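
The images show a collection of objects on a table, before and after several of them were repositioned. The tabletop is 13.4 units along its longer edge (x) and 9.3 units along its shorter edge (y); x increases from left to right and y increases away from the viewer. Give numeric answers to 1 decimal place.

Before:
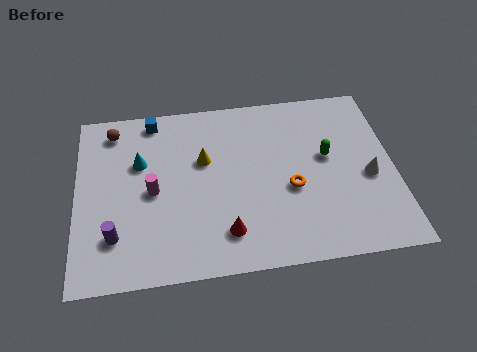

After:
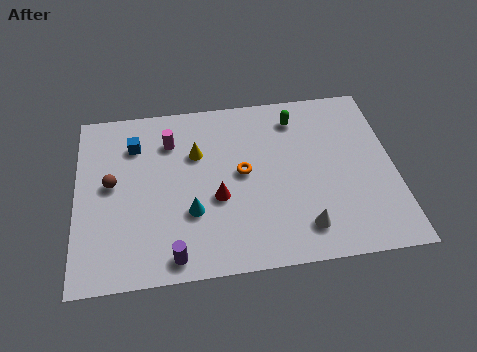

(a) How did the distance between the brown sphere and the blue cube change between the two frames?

+0.5

Before: roughly 1.7 units apart; after: 2.2. That's 0.5 units further apart.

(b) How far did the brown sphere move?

2.9

From (1.6, 7.9) to (1.5, 5.0), the brown sphere covered √(0.1² + 2.9²) ≈ 2.9 units.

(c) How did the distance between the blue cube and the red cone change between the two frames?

-2.3

The distance was about 7.0 in the first image and 4.7 in the second, so they moved 2.3 units closer together.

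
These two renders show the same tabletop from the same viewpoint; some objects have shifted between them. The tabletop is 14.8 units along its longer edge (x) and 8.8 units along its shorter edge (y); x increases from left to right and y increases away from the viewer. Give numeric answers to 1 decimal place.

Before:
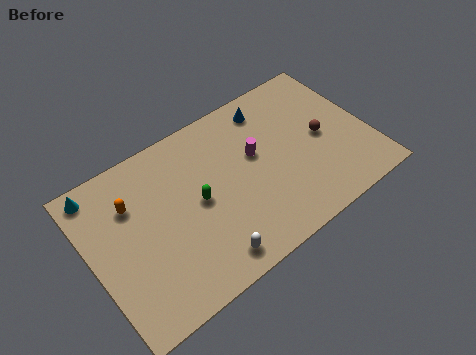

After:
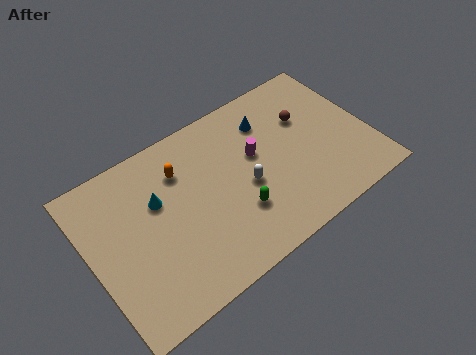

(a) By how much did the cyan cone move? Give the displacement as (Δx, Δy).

(2.8, -2.2)

The cyan cone was at about (0.9, 7.8) and moved to about (3.7, 5.6).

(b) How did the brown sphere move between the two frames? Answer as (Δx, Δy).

(-0.6, 1.5)

From the two frames, the brown sphere sits at roughly (12.4, 4.3) before and (11.8, 5.8) after.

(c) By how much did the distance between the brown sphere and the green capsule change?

-1.4

The distance was about 6.8 in the first image and 5.4 in the second, so they moved 1.4 units closer together.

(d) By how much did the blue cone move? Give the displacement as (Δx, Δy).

(-0.2, -0.7)

From the two frames, the blue cone sits at roughly (10.1, 7.4) before and (9.9, 6.7) after.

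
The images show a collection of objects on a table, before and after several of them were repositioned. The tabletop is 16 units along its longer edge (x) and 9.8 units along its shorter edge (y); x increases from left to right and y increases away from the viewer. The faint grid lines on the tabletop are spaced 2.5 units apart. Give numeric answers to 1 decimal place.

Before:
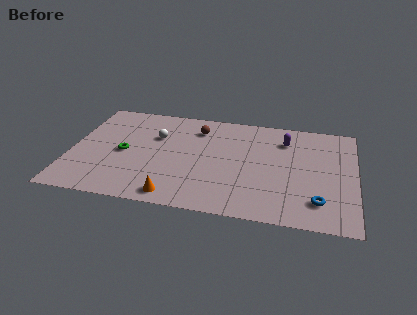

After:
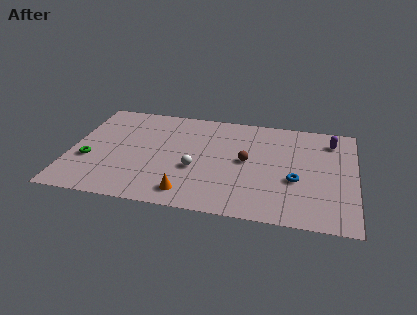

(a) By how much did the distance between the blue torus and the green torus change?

+0.3

The distance was about 11.3 in the first image and 11.6 in the second, so they moved 0.3 units further apart.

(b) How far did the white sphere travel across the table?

3.6

The white sphere moved from about (4.7, 6.5) to (7.1, 3.8), a distance of √(2.4² + 2.7²) ≈ 3.6.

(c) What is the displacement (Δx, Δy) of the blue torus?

(-1.3, 1.7)

The blue torus started near (14.0, 2.1) and ended near (12.7, 3.8).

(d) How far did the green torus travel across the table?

2.1

The green torus was near (3.0, 4.6) before and (1.1, 3.6) after, so it travelled √(1.9² + 1.0²) ≈ 2.1 units.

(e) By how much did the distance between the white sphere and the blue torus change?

-4.7

Before: roughly 10.3 units apart; after: 5.6. That's 4.7 units closer together.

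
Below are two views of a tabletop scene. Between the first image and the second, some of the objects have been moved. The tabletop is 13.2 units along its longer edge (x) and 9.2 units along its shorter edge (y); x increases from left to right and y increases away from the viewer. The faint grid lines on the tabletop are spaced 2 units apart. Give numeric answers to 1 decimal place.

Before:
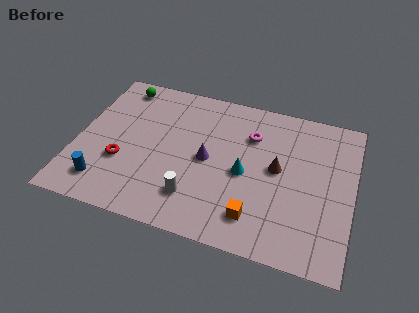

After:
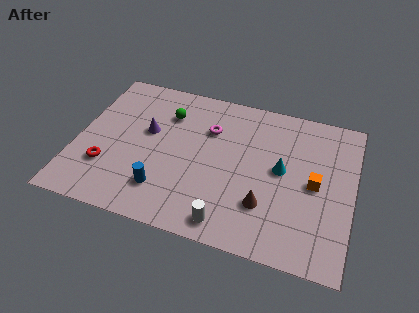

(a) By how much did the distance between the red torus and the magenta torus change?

-0.9

Before: roughly 6.8 units apart; after: 5.9. That's 0.9 units closer together.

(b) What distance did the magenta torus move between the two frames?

2.0

The magenta torus moved from about (8.2, 6.6) to (6.2, 6.4), a distance of √(2.0² + 0.2²) ≈ 2.0.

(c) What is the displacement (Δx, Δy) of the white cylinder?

(1.7, -1.0)

The white cylinder was at about (5.9, 2.1) and moved to about (7.6, 1.1).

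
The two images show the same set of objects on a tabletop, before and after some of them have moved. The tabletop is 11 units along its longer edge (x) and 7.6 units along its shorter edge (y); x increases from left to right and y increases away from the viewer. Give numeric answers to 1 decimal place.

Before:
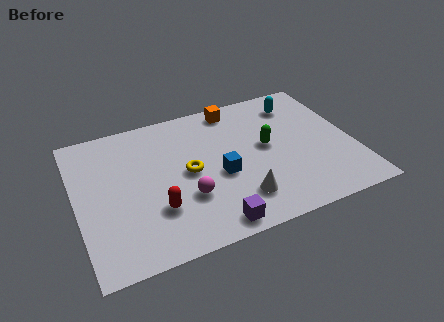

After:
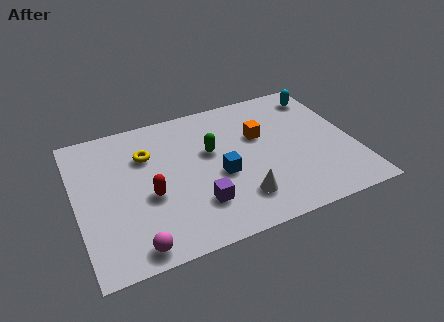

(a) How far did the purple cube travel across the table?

1.3

The purple cube moved from about (5.0, 0.8) to (4.6, 2.0), a distance of √(0.4² + 1.2²) ≈ 1.3.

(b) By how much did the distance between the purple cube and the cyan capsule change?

+0.3

They were about 6.7 units apart before and 7.0 after — 0.3 units further apart.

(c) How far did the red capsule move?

0.8

The red capsule was near (3.0, 2.3) before and (2.8, 3.1) after, so it travelled √(0.2² + 0.8²) ≈ 0.8 units.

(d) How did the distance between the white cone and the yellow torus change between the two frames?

+2.1

Before: roughly 2.8 units apart; after: 4.9. That's 2.1 units further apart.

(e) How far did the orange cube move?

2.1

From (6.6, 6.7) to (7.4, 4.8), the orange cube covered √(0.8² + 1.9²) ≈ 2.1 units.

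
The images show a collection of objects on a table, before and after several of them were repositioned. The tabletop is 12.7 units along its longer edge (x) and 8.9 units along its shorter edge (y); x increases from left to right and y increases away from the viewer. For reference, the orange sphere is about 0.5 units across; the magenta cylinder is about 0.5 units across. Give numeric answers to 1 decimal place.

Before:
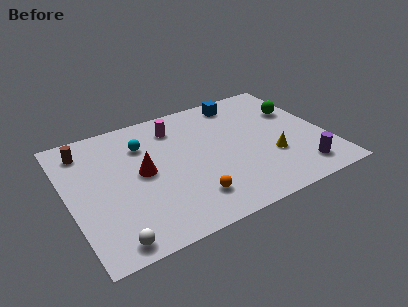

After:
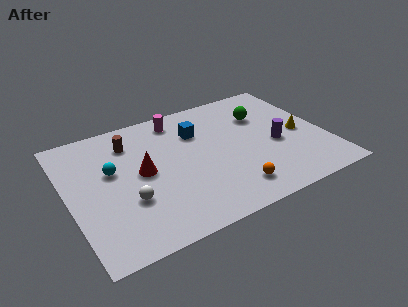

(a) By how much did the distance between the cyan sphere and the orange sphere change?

+1.6

Before: roughly 4.9 units apart; after: 6.5. That's 1.6 units further apart.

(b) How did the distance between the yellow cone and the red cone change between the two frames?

+1.5

The distance was about 6.4 in the first image and 7.9 in the second, so they moved 1.5 units further apart.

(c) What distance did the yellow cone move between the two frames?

2.0

The yellow cone moved from about (9.8, 3.0) to (11.5, 4.1), a distance of √(1.7² + 1.1²) ≈ 2.0.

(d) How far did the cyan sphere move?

2.1

The cyan sphere moved from about (3.9, 6.5) to (2.2, 5.3), a distance of √(1.7² + 1.2²) ≈ 2.1.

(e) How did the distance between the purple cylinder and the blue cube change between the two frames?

-2.1

The distance was about 6.5 in the first image and 4.4 in the second, so they moved 2.1 units closer together.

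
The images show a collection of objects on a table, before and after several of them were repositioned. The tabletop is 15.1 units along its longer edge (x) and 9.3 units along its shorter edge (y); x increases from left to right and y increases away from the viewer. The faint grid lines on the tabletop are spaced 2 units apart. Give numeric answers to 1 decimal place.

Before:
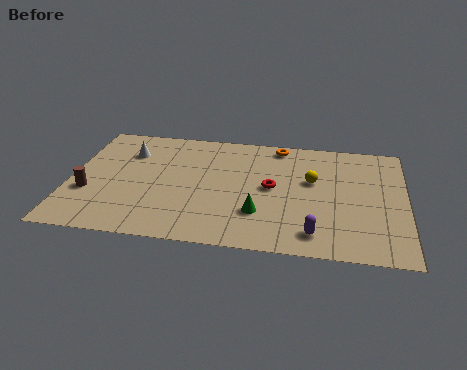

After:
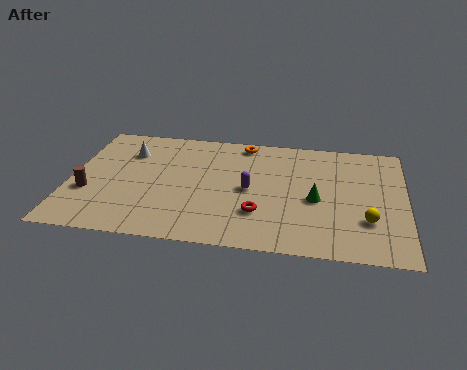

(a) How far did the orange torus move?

1.6

The orange torus was near (9.3, 8.3) before and (7.7, 8.3) after, so it travelled √(1.6² + 0.0²) ≈ 1.6 units.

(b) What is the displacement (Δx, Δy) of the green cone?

(2.5, 1.4)

From the two frames, the green cone sits at roughly (8.6, 2.7) before and (11.1, 4.1) after.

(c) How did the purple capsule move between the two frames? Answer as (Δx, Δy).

(-3.0, 3.0)

The purple capsule started near (11.1, 1.5) and ended near (8.1, 4.5).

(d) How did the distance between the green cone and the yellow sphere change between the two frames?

-1.1

The distance was about 3.7 in the first image and 2.6 in the second, so they moved 1.1 units closer together.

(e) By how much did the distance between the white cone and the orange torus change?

-1.6

Before: roughly 7.0 units apart; after: 5.4. That's 1.6 units closer together.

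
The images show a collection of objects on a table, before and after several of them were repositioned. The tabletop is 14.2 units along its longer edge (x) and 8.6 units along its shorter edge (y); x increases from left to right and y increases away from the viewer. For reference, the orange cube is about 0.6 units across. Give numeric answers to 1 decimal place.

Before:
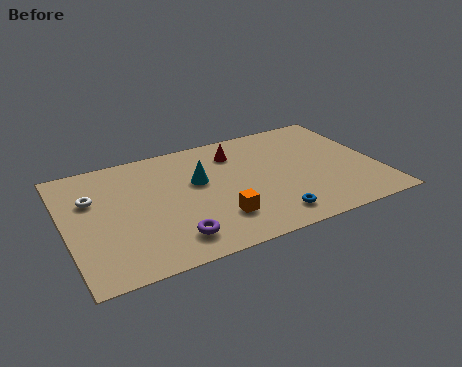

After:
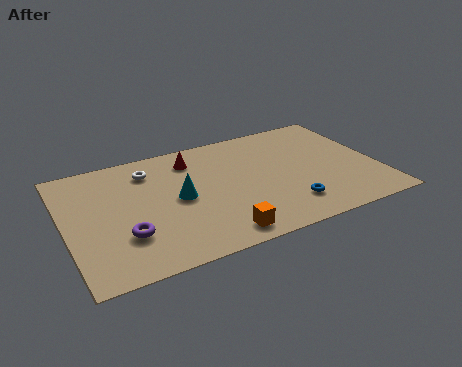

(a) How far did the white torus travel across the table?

2.9

From (1.3, 5.7) to (4.0, 6.8), the white torus covered √(2.7² + 1.1²) ≈ 2.9 units.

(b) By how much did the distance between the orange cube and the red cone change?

+1.1

The distance was about 4.7 in the first image and 5.8 in the second, so they moved 1.1 units further apart.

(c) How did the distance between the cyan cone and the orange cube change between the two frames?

+0.5

They were about 3.0 units apart before and 3.5 after — 0.5 units further apart.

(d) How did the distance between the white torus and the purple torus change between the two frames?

-0.7

Before: roughly 5.2 units apart; after: 4.5. That's 0.7 units closer together.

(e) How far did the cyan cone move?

1.3

From (6.1, 5.2) to (5.1, 4.3), the cyan cone covered √(1.0² + 0.9²) ≈ 1.3 units.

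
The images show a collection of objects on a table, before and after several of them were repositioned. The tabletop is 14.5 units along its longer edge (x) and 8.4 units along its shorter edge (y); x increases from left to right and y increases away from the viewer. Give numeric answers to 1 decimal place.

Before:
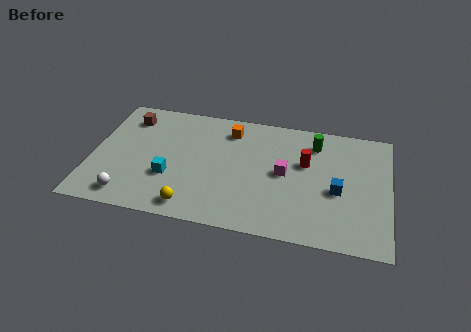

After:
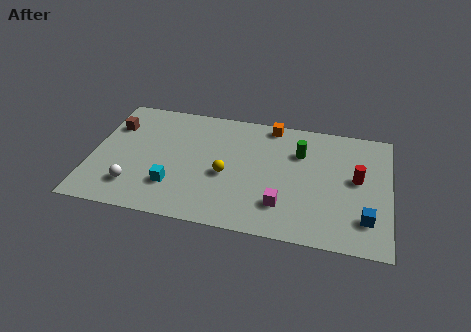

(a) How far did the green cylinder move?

1.1

From (10.8, 6.7) to (10.1, 5.9), the green cylinder covered √(0.7² + 0.8²) ≈ 1.1 units.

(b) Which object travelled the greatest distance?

the yellow sphere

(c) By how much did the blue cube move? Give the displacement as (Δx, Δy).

(1.4, -1.6)

The blue cube started near (12.0, 3.6) and ended near (13.4, 2.0).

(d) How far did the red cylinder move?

2.6

From (10.4, 5.2) to (12.9, 4.6), the red cylinder covered √(2.5² + 0.6²) ≈ 2.6 units.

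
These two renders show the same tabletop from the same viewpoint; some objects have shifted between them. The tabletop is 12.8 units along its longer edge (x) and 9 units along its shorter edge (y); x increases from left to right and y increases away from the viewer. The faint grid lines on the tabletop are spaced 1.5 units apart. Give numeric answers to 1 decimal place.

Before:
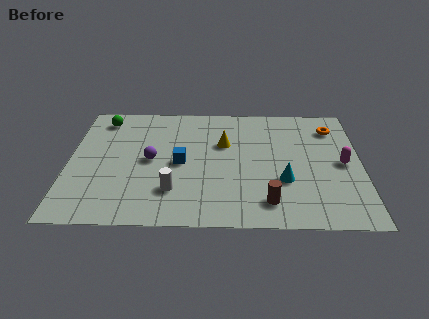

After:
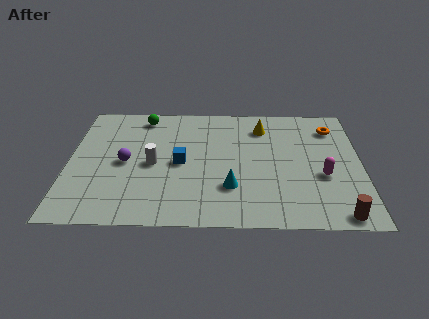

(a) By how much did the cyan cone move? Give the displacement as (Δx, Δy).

(-2.3, -0.5)

From the two frames, the cyan cone sits at roughly (9.4, 3.1) before and (7.1, 2.6) after.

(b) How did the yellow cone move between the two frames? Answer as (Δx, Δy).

(1.7, 1.3)

From the two frames, the yellow cone sits at roughly (6.8, 5.8) before and (8.5, 7.1) after.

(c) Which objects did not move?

the orange torus and the blue cube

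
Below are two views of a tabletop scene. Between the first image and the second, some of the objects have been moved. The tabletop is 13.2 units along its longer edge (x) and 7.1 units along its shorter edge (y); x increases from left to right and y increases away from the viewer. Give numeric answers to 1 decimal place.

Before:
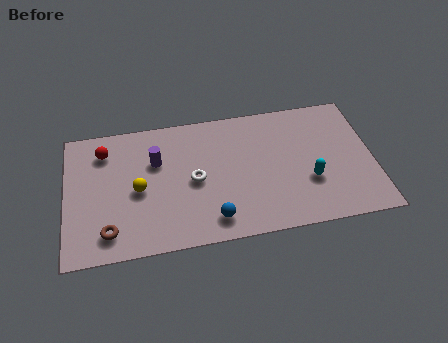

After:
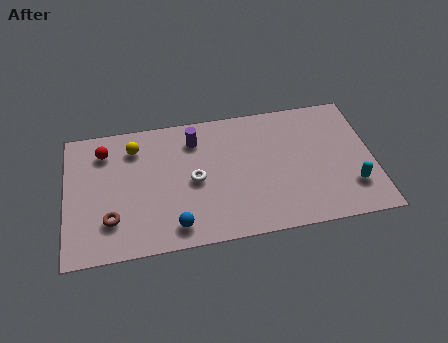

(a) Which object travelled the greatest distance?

the yellow sphere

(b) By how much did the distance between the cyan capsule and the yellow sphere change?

+2.6

They were about 7.3 units apart before and 9.9 after — 2.6 units further apart.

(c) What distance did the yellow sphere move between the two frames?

2.3

From (3.1, 3.3) to (3.0, 5.6), the yellow sphere covered √(0.1² + 2.3²) ≈ 2.3 units.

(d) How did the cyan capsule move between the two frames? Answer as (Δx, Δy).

(1.8, -0.6)

The cyan capsule started near (10.4, 2.5) and ended near (12.2, 1.9).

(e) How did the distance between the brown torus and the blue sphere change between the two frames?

-1.6

The distance was about 4.4 in the first image and 2.8 in the second, so they moved 1.6 units closer together.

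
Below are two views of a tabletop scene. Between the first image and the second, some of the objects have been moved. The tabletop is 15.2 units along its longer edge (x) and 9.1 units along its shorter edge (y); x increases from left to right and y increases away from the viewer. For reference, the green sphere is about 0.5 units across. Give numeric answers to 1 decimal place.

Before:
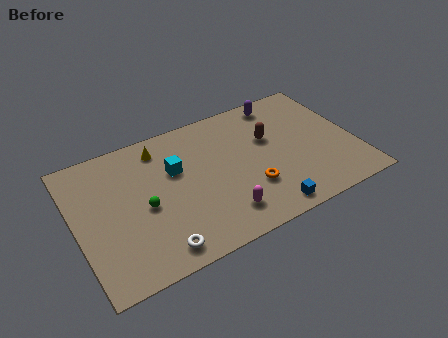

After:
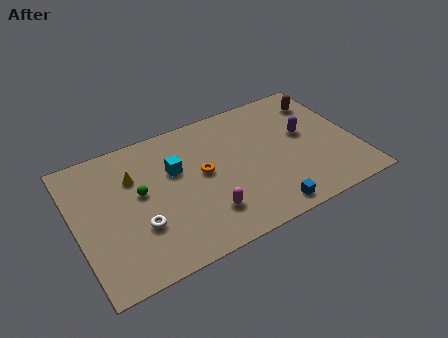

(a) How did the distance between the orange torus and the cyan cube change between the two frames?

-3.1

They were about 4.8 units apart before and 1.7 after — 3.1 units closer together.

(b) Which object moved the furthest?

the brown capsule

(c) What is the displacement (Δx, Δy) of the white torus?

(-0.7, 1.8)

From the two frames, the white torus sits at roughly (3.9, 1.2) before and (3.2, 3.0) after.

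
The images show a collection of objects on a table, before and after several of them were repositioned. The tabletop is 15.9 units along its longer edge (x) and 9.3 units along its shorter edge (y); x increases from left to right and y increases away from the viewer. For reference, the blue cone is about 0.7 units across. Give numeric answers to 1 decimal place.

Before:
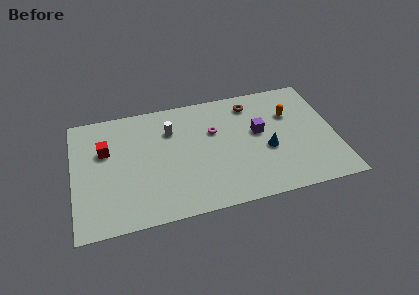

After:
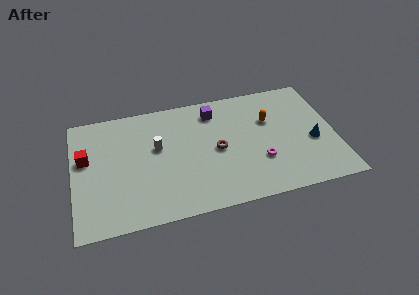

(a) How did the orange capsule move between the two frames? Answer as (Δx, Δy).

(-1.3, -0.2)

The orange capsule started near (13.3, 6.3) and ended near (12.0, 6.1).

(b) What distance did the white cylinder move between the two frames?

1.5

The white cylinder moved from about (6.0, 6.7) to (5.1, 5.5), a distance of √(0.9² + 1.2²) ≈ 1.5.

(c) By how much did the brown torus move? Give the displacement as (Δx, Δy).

(-2.3, -3.2)

The brown torus was at about (11.0, 7.7) and moved to about (8.7, 4.5).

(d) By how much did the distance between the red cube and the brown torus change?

-1.2

Before: roughly 9.2 units apart; after: 8.0. That's 1.2 units closer together.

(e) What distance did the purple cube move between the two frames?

3.5

The purple cube moved from about (11.3, 5.3) to (8.7, 7.6), a distance of √(2.6² + 2.3²) ≈ 3.5.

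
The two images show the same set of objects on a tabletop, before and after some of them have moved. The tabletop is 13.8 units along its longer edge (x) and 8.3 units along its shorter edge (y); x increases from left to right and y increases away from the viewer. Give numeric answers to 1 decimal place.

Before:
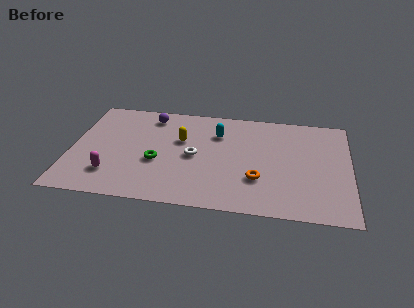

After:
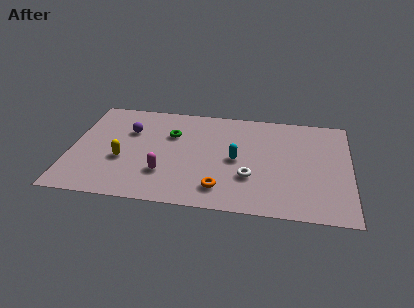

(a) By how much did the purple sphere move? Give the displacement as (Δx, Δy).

(-1.0, -1.4)

The purple sphere started near (3.8, 7.0) and ended near (2.8, 5.6).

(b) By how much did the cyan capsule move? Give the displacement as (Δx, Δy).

(1.0, -2.0)

The cyan capsule started near (7.2, 6.0) and ended near (8.2, 4.0).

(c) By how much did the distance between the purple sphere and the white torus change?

+3.0

The distance was about 3.8 in the first image and 6.8 in the second, so they moved 3.0 units further apart.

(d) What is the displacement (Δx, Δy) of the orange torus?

(-1.8, -1.0)

The orange torus started near (9.3, 2.6) and ended near (7.5, 1.6).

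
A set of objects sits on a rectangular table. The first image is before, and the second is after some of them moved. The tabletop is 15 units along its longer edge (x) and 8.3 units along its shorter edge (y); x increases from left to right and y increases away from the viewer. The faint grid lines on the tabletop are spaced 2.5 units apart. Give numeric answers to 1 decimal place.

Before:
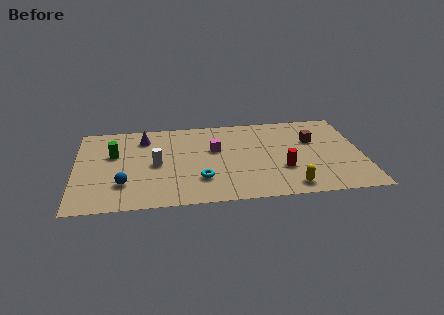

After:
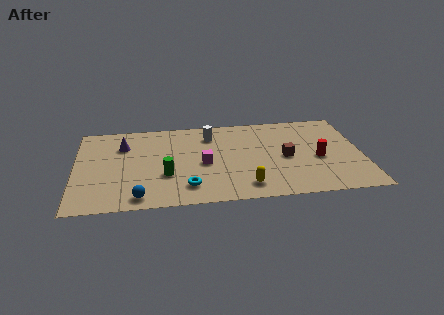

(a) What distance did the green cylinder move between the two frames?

3.5

From (2.0, 5.2) to (4.7, 2.9), the green cylinder covered √(2.7² + 2.3²) ≈ 3.5 units.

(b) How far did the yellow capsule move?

2.3

From (11.1, 1.1) to (8.8, 1.4), the yellow capsule covered √(2.3² + 0.3²) ≈ 2.3 units.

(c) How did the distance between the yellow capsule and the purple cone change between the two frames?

-1.5

Before: roughly 9.3 units apart; after: 7.8. That's 1.5 units closer together.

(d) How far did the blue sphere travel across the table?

1.5

From (2.5, 2.3) to (3.3, 1.0), the blue sphere covered √(0.8² + 1.3²) ≈ 1.5 units.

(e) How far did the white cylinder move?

3.8

From (4.2, 4.0) to (7.1, 6.5), the white cylinder covered √(2.9² + 2.5²) ≈ 3.8 units.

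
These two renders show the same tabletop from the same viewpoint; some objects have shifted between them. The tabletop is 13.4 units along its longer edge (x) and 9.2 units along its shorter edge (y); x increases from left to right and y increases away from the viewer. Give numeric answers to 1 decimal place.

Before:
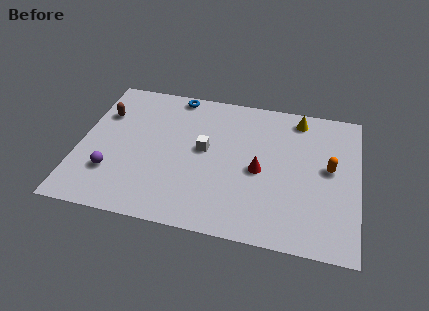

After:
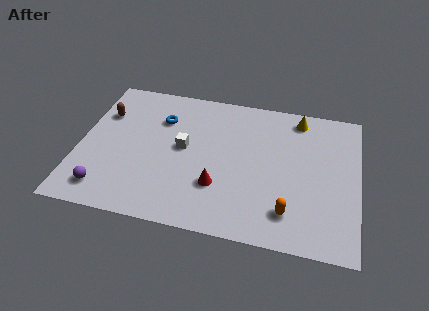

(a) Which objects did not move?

the brown capsule and the yellow cone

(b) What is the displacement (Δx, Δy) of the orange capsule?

(-1.8, -3.1)

From the two frames, the orange capsule sits at roughly (12.0, 5.0) before and (10.2, 1.9) after.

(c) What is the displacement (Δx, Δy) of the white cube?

(-1.0, -0.1)

The white cube was at about (6.0, 5.0) and moved to about (5.0, 4.9).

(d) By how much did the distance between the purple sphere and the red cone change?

-1.7

Before: roughly 7.2 units apart; after: 5.5. That's 1.7 units closer together.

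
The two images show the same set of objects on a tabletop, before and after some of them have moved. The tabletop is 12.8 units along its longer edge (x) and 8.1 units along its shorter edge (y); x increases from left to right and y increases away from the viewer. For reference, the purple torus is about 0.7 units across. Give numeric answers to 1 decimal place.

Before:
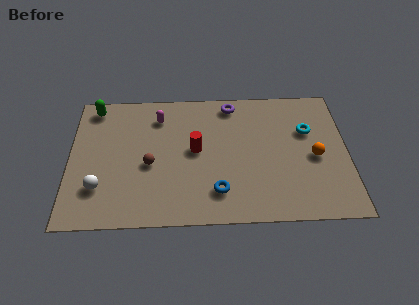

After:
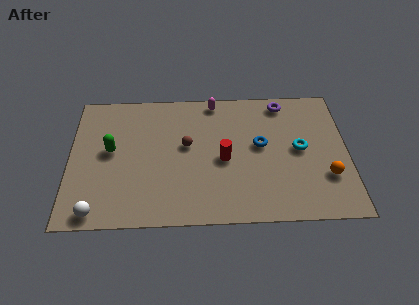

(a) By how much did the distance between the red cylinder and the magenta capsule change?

+0.9

They were about 2.7 units apart before and 3.6 after — 0.9 units further apart.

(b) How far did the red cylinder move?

1.4

From (5.8, 4.3) to (7.1, 3.7), the red cylinder covered √(1.3² + 0.6²) ≈ 1.4 units.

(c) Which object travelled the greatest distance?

the blue torus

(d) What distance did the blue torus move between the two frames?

3.4

The blue torus moved from about (6.8, 1.8) to (8.8, 4.5), a distance of √(2.0² + 2.7²) ≈ 3.4.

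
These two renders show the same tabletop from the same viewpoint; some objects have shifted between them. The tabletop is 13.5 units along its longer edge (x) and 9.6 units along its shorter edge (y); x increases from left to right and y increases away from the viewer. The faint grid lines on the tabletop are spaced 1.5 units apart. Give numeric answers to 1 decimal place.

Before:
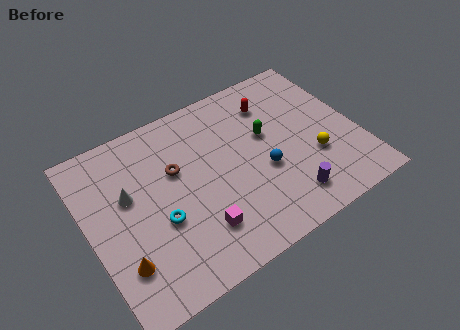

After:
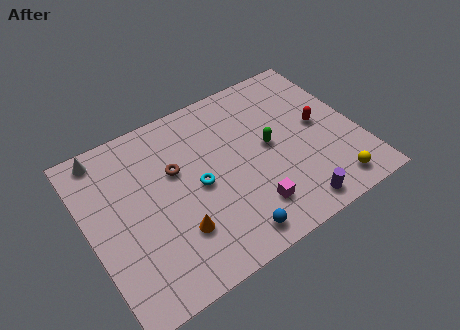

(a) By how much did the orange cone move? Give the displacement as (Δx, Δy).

(2.8, 0.2)

The orange cone was at about (1.2, 2.5) and moved to about (4.0, 2.7).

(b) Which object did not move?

the brown torus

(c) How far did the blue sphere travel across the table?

3.4

From (8.6, 3.8) to (6.4, 1.2), the blue sphere covered √(2.2² + 2.6²) ≈ 3.4 units.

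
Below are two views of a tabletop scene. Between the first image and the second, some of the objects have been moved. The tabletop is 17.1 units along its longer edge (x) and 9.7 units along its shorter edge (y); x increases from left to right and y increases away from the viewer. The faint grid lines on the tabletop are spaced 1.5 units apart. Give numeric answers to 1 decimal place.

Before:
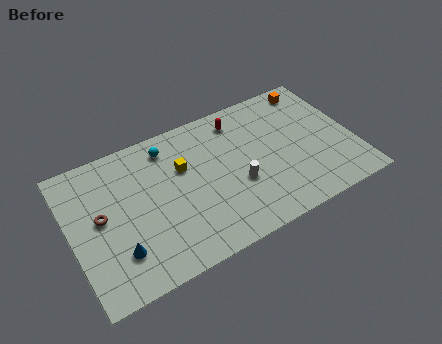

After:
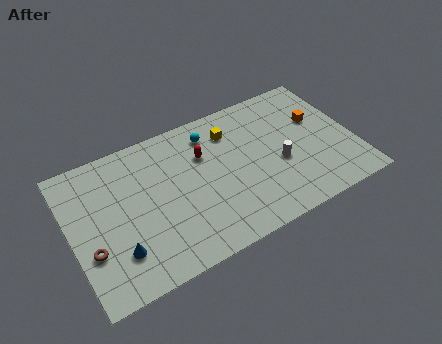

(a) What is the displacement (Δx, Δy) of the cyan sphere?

(2.6, -0.2)

The cyan sphere started near (6.2, 8.1) and ended near (8.8, 7.9).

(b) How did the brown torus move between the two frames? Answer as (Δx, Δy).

(-0.8, -1.9)

From the two frames, the brown torus sits at roughly (1.8, 5.2) before and (1.0, 3.3) after.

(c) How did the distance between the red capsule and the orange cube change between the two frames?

+2.3

The distance was about 4.7 in the first image and 7.0 in the second, so they moved 2.3 units further apart.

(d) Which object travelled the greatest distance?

the yellow cube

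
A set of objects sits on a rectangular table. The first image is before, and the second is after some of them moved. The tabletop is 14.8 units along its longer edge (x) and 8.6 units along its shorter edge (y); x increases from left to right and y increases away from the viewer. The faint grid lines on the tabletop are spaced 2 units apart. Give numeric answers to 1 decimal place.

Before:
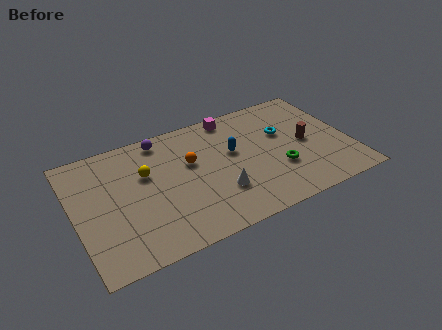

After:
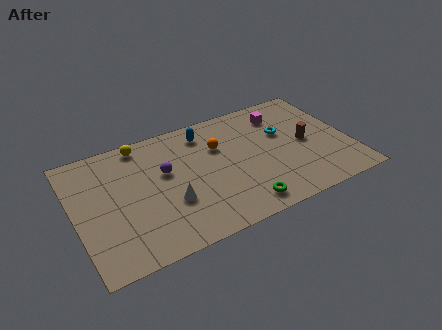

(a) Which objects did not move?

the cyan torus and the brown cylinder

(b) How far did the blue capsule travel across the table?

2.4

The blue capsule moved from about (8.6, 5.1) to (7.3, 7.1), a distance of √(1.3² + 2.0²) ≈ 2.4.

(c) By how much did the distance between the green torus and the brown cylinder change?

+2.9

They were about 2.1 units apart before and 5.0 after — 2.9 units further apart.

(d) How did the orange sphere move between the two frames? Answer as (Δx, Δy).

(1.6, 0.5)

From the two frames, the orange sphere sits at roughly (6.3, 5.3) before and (7.9, 5.8) after.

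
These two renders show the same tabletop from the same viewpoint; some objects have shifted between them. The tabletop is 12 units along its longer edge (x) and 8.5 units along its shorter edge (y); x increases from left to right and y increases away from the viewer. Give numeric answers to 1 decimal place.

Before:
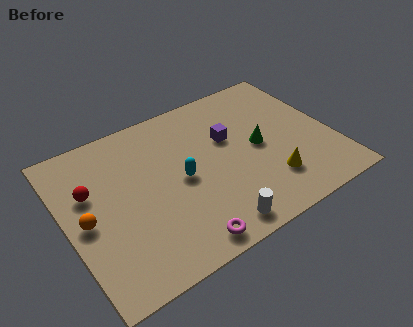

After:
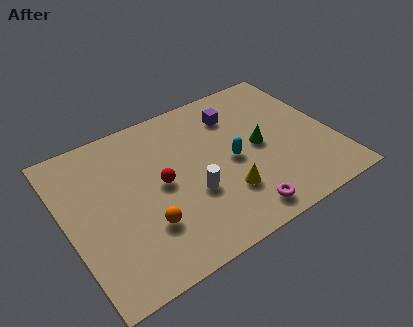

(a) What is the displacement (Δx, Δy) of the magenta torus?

(2.6, 0.2)

The magenta torus was at about (4.6, 0.9) and moved to about (7.2, 1.1).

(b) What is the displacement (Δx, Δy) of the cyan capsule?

(2.3, -0.1)

The cyan capsule was at about (5.1, 4.1) and moved to about (7.4, 4.0).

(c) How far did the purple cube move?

1.3

The purple cube was near (7.5, 5.3) before and (8.0, 6.5) after, so it travelled √(0.5² + 1.2²) ≈ 1.3 units.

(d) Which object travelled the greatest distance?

the red sphere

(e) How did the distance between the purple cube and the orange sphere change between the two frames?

-0.6

They were about 6.8 units apart before and 6.2 after — 0.6 units closer together.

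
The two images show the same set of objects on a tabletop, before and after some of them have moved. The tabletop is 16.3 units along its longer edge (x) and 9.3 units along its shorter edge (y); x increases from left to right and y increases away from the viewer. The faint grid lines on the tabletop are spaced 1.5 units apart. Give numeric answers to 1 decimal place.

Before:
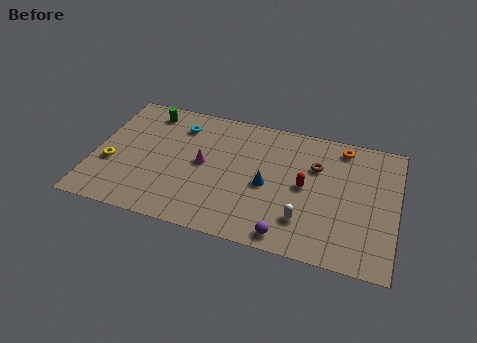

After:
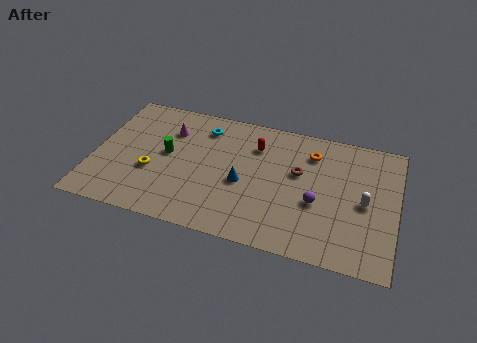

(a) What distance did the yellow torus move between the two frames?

2.2

The yellow torus was near (1.0, 3.5) before and (3.2, 3.5) after, so it travelled √(2.2² + 0.0²) ≈ 2.2 units.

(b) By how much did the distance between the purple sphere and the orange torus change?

-4.0

They were about 7.5 units apart before and 3.5 after — 4.0 units closer together.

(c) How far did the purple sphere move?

3.0

From (10.7, 1.0) to (12.1, 3.7), the purple sphere covered √(1.4² + 2.7²) ≈ 3.0 units.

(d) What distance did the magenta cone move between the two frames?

2.8

The magenta cone moved from about (5.9, 4.8) to (3.9, 6.8), a distance of √(2.0² + 2.0²) ≈ 2.8.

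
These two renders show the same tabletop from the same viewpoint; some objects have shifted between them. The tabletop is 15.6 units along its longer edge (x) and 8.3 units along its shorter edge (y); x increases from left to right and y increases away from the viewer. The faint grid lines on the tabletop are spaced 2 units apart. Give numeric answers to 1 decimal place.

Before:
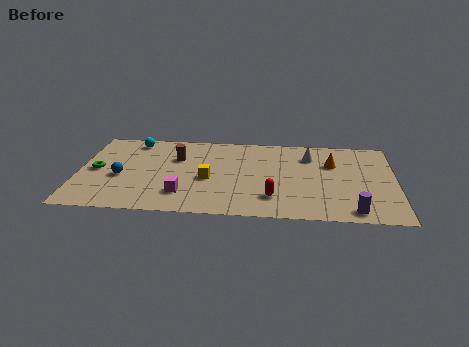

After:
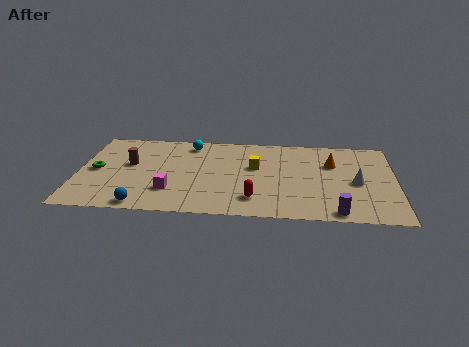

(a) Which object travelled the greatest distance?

the white cone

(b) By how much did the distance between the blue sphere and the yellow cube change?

+2.5

The distance was about 4.3 in the first image and 6.8 in the second, so they moved 2.5 units further apart.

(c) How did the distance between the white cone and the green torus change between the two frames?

+2.1

Before: roughly 10.7 units apart; after: 12.8. That's 2.1 units further apart.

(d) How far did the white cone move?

3.4

From (11.4, 6.3) to (13.7, 3.8), the white cone covered √(2.3² + 2.5²) ≈ 3.4 units.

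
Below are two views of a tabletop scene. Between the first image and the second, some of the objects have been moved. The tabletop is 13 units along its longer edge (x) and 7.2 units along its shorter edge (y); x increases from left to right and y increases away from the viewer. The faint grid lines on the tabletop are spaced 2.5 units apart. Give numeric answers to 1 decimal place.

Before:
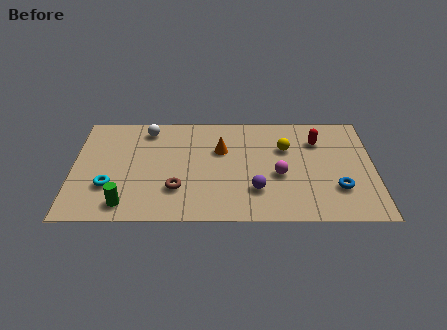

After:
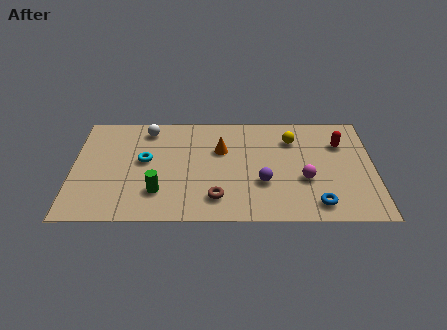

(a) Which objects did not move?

the orange cone and the white sphere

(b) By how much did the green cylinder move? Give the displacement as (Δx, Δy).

(1.4, 0.8)

From the two frames, the green cylinder sits at roughly (2.3, 1.1) before and (3.7, 1.9) after.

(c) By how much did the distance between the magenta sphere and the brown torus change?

-0.5

They were about 4.5 units apart before and 4.0 after — 0.5 units closer together.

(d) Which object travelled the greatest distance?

the cyan torus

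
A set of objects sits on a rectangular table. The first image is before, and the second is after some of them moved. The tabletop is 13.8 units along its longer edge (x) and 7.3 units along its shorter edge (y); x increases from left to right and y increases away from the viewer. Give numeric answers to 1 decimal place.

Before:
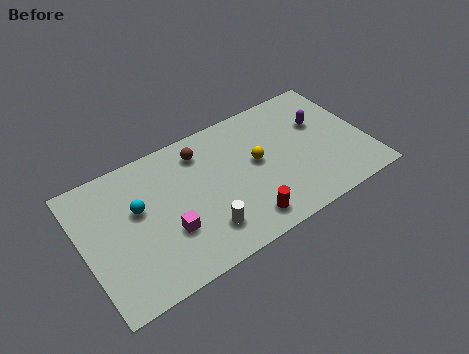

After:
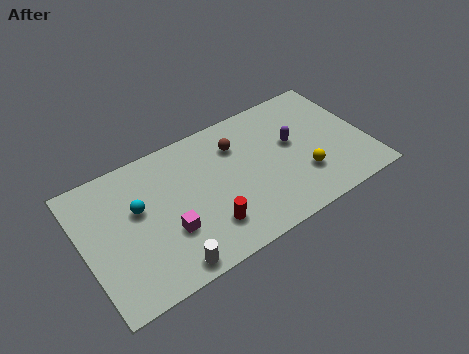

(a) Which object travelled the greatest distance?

the yellow sphere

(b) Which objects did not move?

the cyan sphere and the magenta cube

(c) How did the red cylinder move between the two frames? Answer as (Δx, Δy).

(-1.7, 0.6)

From the two frames, the red cylinder sits at roughly (7.4, 1.2) before and (5.7, 1.8) after.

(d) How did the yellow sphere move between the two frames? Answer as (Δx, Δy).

(2.0, -1.8)

From the two frames, the yellow sphere sits at roughly (8.5, 4.0) before and (10.5, 2.2) after.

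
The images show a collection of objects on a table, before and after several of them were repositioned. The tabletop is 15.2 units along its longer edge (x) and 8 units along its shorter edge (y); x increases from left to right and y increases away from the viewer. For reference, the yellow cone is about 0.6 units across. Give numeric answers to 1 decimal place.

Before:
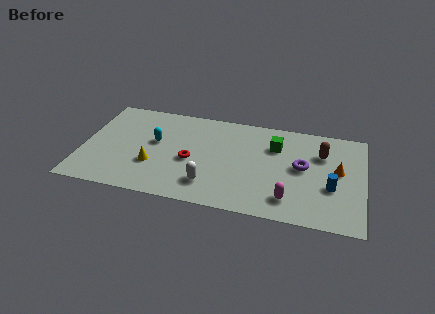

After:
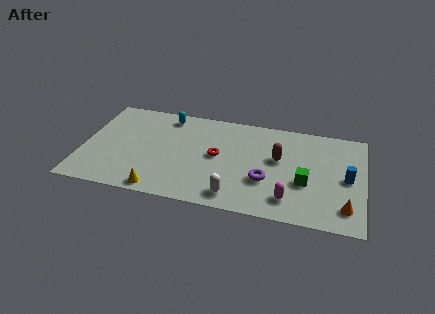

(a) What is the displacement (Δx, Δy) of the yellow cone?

(0.5, -1.9)

The yellow cone started near (3.9, 2.7) and ended near (4.4, 0.8).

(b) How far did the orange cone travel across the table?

2.8

From (13.8, 4.4) to (14.3, 1.6), the orange cone covered √(0.5² + 2.8²) ≈ 2.8 units.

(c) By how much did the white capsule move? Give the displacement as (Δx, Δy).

(1.4, -0.6)

The white capsule started near (7.0, 1.8) and ended near (8.4, 1.2).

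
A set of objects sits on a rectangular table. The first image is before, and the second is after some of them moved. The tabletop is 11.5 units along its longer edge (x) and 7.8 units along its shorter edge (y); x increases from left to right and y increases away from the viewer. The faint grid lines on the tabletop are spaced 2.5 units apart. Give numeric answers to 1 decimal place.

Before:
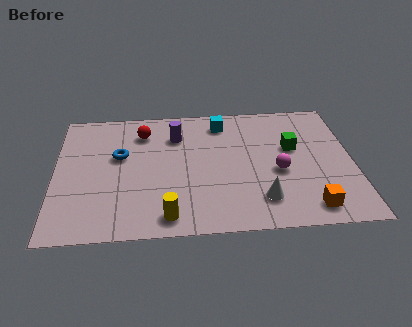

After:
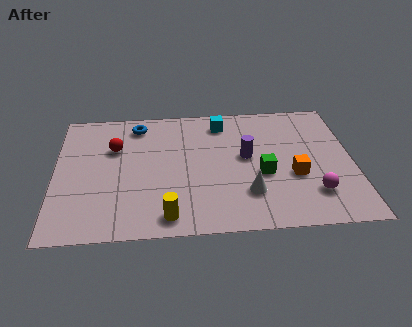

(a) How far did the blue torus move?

2.0

The blue torus moved from about (2.5, 4.7) to (3.2, 6.6), a distance of √(0.7² + 1.9²) ≈ 2.0.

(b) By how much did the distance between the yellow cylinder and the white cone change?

-0.4

They were about 3.7 units apart before and 3.3 after — 0.4 units closer together.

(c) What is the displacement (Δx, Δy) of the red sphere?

(-1.1, -0.9)

The red sphere started near (3.4, 6.1) and ended near (2.3, 5.2).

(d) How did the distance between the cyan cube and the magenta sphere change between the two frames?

+1.9

Before: roughly 3.8 units apart; after: 5.7. That's 1.9 units further apart.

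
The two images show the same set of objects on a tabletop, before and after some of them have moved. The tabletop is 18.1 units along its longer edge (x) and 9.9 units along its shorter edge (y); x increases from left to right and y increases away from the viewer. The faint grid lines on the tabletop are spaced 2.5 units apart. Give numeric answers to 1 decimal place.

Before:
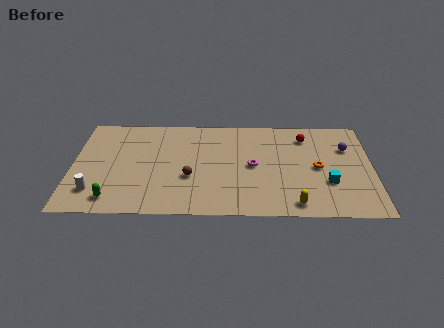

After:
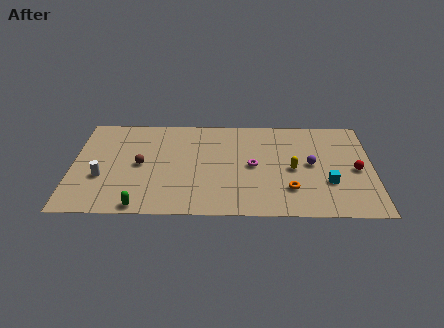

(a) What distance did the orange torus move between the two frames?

2.8

From (14.8, 4.8) to (13.1, 2.6), the orange torus covered √(1.7² + 2.2²) ≈ 2.8 units.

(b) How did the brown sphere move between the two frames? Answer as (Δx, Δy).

(-3.0, 1.2)

The brown sphere started near (7.1, 3.7) and ended near (4.1, 4.9).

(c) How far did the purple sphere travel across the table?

2.8

The purple sphere moved from about (16.6, 6.8) to (14.4, 5.1), a distance of √(2.2² + 1.7²) ≈ 2.8.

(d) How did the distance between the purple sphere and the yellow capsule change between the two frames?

-5.2

They were about 6.4 units apart before and 1.2 after — 5.2 units closer together.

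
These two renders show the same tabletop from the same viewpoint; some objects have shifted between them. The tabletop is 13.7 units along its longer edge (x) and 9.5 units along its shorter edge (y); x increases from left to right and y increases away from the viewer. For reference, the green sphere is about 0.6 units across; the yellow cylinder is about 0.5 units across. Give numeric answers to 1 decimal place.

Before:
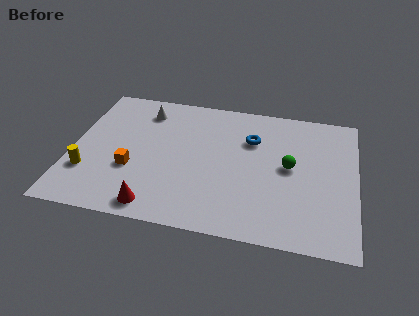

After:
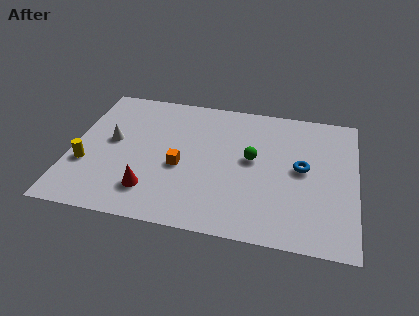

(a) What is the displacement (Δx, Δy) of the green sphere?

(-1.8, 0.2)

The green sphere started near (10.5, 5.0) and ended near (8.7, 5.2).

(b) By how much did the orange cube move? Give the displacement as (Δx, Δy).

(2.3, 0.6)

The orange cube started near (3.0, 3.4) and ended near (5.3, 4.0).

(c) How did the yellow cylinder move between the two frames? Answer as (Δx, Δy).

(-0.1, 0.5)

The yellow cylinder was at about (0.9, 2.8) and moved to about (0.8, 3.3).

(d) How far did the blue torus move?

3.0

The blue torus was near (8.6, 6.6) before and (11.1, 5.0) after, so it travelled √(2.5² + 1.6²) ≈ 3.0 units.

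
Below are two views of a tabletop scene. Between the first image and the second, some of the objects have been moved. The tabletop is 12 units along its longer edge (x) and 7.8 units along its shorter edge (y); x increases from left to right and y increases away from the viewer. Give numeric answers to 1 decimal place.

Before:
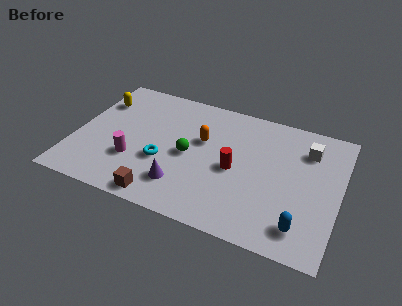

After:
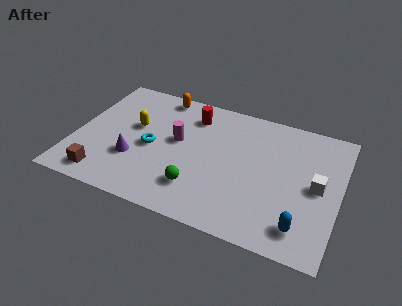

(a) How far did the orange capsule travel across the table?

3.1

The orange capsule moved from about (5.7, 4.8) to (3.5, 7.0), a distance of √(2.2² + 2.2²) ≈ 3.1.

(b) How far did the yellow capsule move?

2.1

The yellow capsule moved from about (0.8, 5.7) to (2.6, 4.6), a distance of √(1.8² + 1.1²) ≈ 2.1.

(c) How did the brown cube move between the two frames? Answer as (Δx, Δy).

(-2.7, 0.3)

The brown cube was at about (4.3, 0.8) and moved to about (1.6, 1.1).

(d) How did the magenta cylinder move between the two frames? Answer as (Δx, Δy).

(1.8, 1.9)

From the two frames, the magenta cylinder sits at roughly (2.8, 2.5) before and (4.6, 4.4) after.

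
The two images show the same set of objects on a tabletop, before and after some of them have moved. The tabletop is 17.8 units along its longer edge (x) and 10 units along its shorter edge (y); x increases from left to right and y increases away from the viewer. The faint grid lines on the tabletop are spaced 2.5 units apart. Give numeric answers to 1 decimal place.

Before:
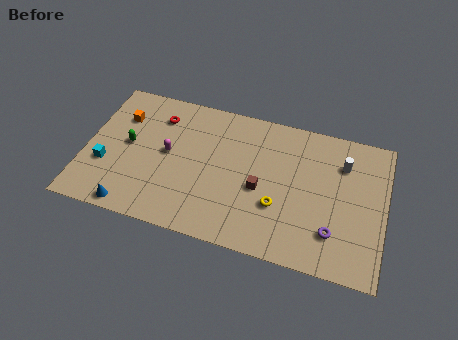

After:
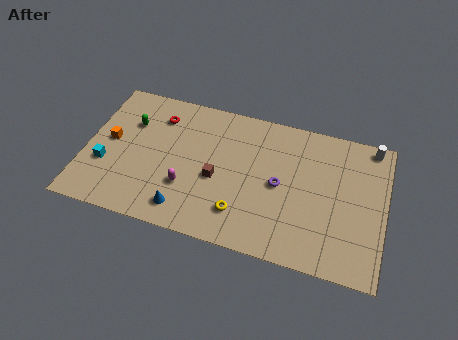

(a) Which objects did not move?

the red torus and the cyan cube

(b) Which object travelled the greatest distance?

the purple torus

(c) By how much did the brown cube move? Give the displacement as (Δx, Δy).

(-2.6, 0.0)

The brown cube started near (10.5, 4.3) and ended near (7.9, 4.3).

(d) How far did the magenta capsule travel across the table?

2.5

From (4.9, 5.3) to (6.2, 3.2), the magenta capsule covered √(1.3² + 2.1²) ≈ 2.5 units.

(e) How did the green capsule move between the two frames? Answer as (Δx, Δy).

(0.0, 1.6)

From the two frames, the green capsule sits at roughly (2.5, 5.3) before and (2.5, 6.9) after.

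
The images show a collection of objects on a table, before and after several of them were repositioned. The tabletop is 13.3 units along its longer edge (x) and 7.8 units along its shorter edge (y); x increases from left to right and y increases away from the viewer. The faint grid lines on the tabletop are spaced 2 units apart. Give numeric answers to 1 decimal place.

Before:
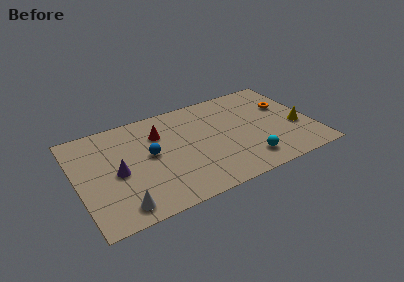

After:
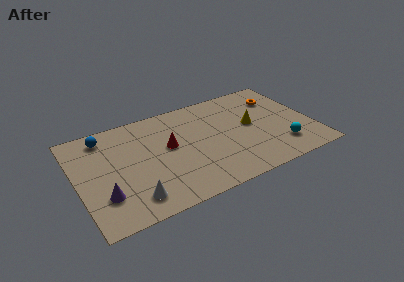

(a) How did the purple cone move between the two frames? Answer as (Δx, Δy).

(-0.9, -1.4)

The purple cone started near (2.2, 3.6) and ended near (1.3, 2.2).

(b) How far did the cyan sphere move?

2.0

The cyan sphere was near (9.3, 1.5) before and (11.3, 1.8) after, so it travelled √(2.0² + 0.3²) ≈ 2.0 units.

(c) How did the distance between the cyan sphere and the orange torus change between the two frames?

-0.4

Before: roughly 4.4 units apart; after: 4.0. That's 0.4 units closer together.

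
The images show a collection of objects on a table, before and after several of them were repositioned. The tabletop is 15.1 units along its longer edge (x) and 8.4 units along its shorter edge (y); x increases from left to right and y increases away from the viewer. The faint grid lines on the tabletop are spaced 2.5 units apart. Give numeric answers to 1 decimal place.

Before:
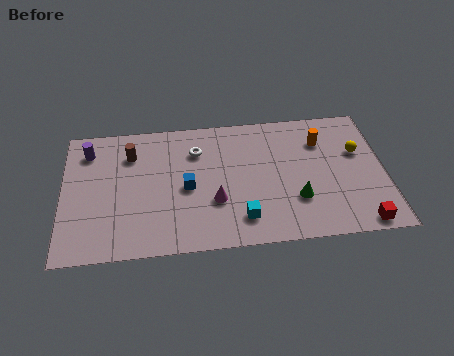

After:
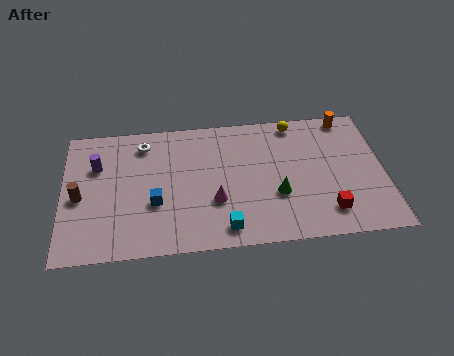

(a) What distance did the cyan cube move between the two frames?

0.9

The cyan cube moved from about (8.3, 1.7) to (7.5, 1.2), a distance of √(0.8² + 0.5²) ≈ 0.9.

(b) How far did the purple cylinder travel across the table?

1.1

The purple cylinder was near (1.2, 6.7) before and (1.6, 5.7) after, so it travelled √(0.4² + 1.0²) ≈ 1.1 units.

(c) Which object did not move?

the magenta cone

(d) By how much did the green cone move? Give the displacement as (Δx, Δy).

(-0.9, 0.4)

From the two frames, the green cone sits at roughly (10.9, 2.6) before and (10.0, 3.0) after.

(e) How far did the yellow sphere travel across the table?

3.6

The yellow sphere moved from about (13.9, 5.3) to (11.0, 7.5), a distance of √(2.9² + 2.2²) ≈ 3.6.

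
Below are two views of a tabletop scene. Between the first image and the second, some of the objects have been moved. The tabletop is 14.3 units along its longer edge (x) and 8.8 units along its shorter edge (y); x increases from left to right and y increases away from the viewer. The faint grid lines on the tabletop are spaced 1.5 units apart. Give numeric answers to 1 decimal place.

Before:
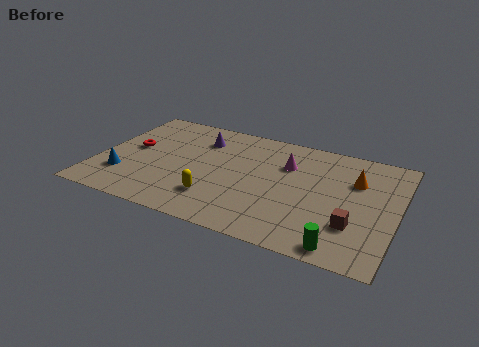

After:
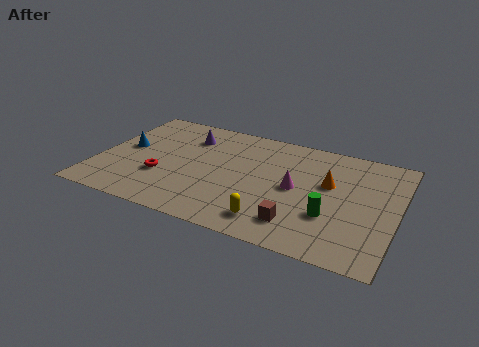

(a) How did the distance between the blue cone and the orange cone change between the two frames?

-1.6

Before: roughly 11.4 units apart; after: 9.8. That's 1.6 units closer together.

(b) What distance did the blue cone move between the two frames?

2.3

The blue cone moved from about (1.4, 2.4) to (1.2, 4.7), a distance of √(0.2² + 2.3²) ≈ 2.3.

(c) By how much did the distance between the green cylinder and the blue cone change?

-0.4

They were about 10.7 units apart before and 10.3 after — 0.4 units closer together.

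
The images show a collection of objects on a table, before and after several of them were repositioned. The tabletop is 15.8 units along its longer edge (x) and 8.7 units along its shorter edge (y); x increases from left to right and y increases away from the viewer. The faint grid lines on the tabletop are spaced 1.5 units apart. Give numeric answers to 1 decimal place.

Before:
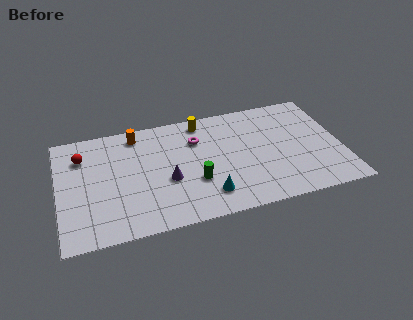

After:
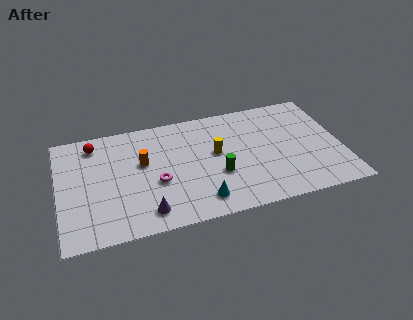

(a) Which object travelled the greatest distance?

the magenta torus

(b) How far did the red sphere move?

1.1

The red sphere moved from about (1.4, 6.5) to (2.1, 7.3), a distance of √(0.7² + 0.8²) ≈ 1.1.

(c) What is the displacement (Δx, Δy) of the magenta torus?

(-2.4, -2.7)

From the two frames, the magenta torus sits at roughly (7.8, 6.2) before and (5.4, 3.5) after.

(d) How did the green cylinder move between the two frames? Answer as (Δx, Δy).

(1.3, 0.2)

The green cylinder started near (7.5, 3.0) and ended near (8.8, 3.2).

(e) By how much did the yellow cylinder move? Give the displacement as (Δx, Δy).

(0.6, -2.7)

The yellow cylinder started near (8.2, 7.6) and ended near (8.8, 4.9).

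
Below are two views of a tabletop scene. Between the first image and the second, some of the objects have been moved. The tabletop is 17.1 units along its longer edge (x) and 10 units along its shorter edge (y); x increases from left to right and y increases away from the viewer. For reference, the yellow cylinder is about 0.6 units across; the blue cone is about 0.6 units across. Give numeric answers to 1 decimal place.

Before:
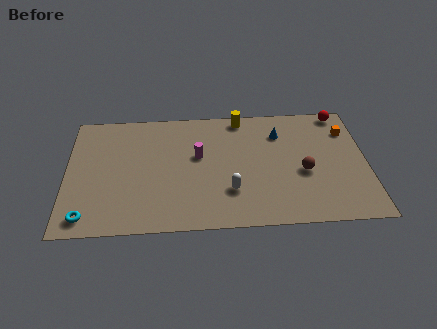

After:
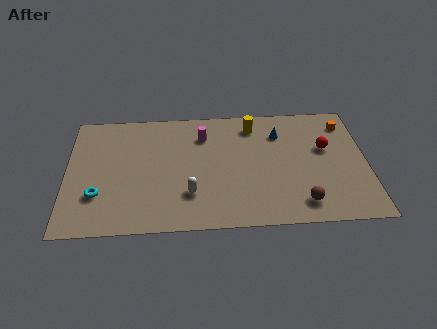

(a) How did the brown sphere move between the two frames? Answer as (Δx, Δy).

(-0.2, -2.5)

The brown sphere started near (13.5, 4.2) and ended near (13.3, 1.7).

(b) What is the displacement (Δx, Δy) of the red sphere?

(-1.0, -3.0)

The red sphere started near (15.8, 9.1) and ended near (14.8, 6.1).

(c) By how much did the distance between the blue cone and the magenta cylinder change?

-0.6

The distance was about 5.0 in the first image and 4.4 in the second, so they moved 0.6 units closer together.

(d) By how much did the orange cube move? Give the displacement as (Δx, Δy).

(-0.1, 0.6)

From the two frames, the orange cube sits at roughly (16.1, 7.5) before and (16.0, 8.1) after.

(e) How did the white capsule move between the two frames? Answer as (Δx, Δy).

(-2.3, -0.1)

From the two frames, the white capsule sits at roughly (9.3, 2.9) before and (7.0, 2.8) after.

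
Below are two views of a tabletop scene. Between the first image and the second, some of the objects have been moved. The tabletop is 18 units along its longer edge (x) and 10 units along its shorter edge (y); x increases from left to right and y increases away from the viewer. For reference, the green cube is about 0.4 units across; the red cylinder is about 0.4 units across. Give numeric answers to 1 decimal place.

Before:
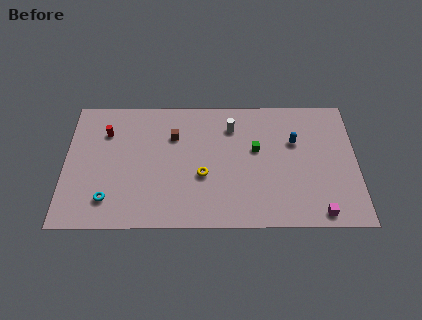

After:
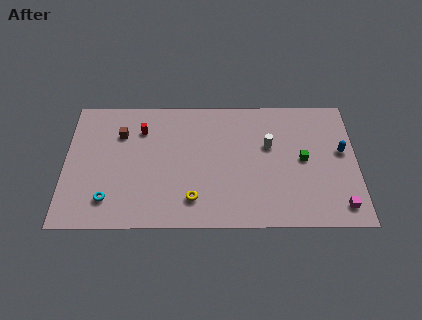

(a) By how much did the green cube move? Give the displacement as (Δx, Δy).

(2.9, -0.8)

The green cube was at about (11.8, 5.9) and moved to about (14.7, 5.1).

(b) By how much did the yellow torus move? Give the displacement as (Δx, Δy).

(-0.6, -1.8)

The yellow torus started near (8.5, 3.9) and ended near (7.9, 2.1).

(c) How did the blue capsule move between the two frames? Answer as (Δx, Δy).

(2.9, -0.8)

From the two frames, the blue capsule sits at roughly (14.2, 6.5) before and (17.1, 5.7) after.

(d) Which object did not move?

the cyan torus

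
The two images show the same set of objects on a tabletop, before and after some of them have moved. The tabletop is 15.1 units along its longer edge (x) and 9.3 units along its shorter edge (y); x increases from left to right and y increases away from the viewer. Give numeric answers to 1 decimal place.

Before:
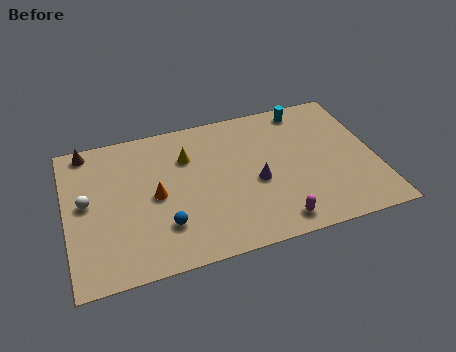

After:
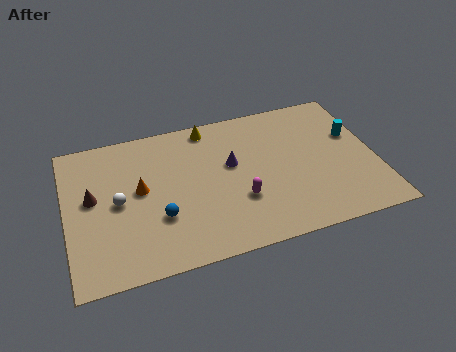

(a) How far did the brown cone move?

3.2

The brown cone was near (1.2, 8.4) before and (1.3, 5.2) after, so it travelled √(0.1² + 3.2²) ≈ 3.2 units.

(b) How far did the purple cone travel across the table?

1.9

The purple cone moved from about (9.2, 4.0) to (8.1, 5.5), a distance of √(1.1² + 1.5²) ≈ 1.9.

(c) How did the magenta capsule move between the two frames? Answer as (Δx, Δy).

(-1.6, 1.9)

The magenta capsule was at about (9.9, 1.2) and moved to about (8.3, 3.1).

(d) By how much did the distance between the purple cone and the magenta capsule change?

-0.5

They were about 2.9 units apart before and 2.4 after — 0.5 units closer together.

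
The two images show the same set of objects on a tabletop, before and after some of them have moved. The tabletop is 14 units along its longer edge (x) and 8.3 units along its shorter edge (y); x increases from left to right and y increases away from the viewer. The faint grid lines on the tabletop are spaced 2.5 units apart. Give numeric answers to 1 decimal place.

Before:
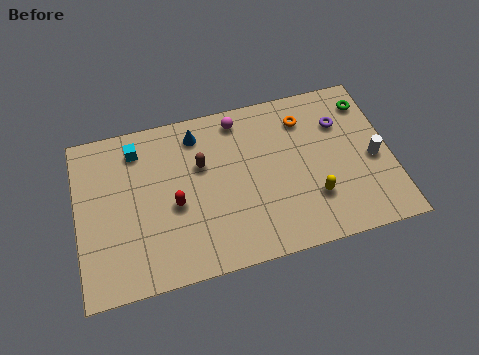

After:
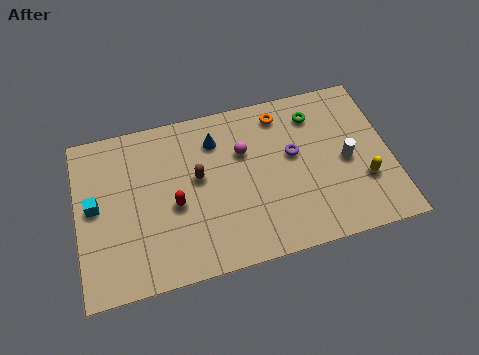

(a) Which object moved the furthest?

the cyan cube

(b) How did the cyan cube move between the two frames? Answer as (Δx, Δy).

(-2.0, -2.4)

The cyan cube was at about (2.8, 6.8) and moved to about (0.8, 4.4).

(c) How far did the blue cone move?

0.9

The blue cone moved from about (5.5, 6.9) to (6.3, 6.4), a distance of √(0.8² + 0.5²) ≈ 0.9.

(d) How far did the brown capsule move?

0.6

The brown capsule moved from about (5.6, 5.3) to (5.4, 4.7), a distance of √(0.2² + 0.6²) ≈ 0.6.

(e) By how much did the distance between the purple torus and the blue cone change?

-2.7

The distance was about 6.5 in the first image and 3.8 in the second, so they moved 2.7 units closer together.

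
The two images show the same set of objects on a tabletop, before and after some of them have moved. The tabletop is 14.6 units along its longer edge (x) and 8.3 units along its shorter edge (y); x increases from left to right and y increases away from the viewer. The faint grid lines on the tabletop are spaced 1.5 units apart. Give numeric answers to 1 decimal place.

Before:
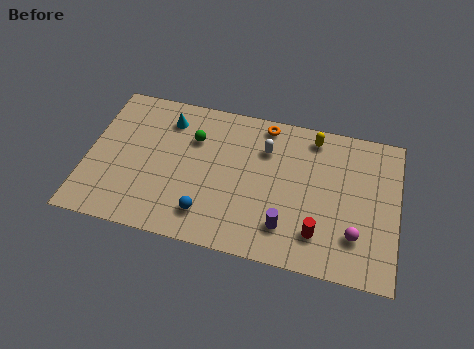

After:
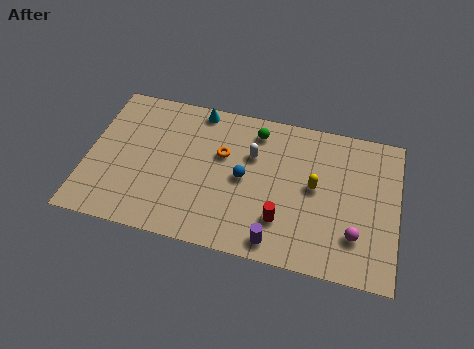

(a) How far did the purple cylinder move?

1.0

The purple cylinder was near (9.5, 1.9) before and (9.1, 1.0) after, so it travelled √(0.4² + 0.9²) ≈ 1.0 units.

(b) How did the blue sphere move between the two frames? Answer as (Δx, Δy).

(1.6, 2.4)

From the two frames, the blue sphere sits at roughly (5.8, 1.7) before and (7.4, 4.1) after.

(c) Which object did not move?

the magenta sphere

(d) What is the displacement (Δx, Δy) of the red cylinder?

(-1.7, 0.3)

From the two frames, the red cylinder sits at roughly (11.0, 1.9) before and (9.3, 2.2) after.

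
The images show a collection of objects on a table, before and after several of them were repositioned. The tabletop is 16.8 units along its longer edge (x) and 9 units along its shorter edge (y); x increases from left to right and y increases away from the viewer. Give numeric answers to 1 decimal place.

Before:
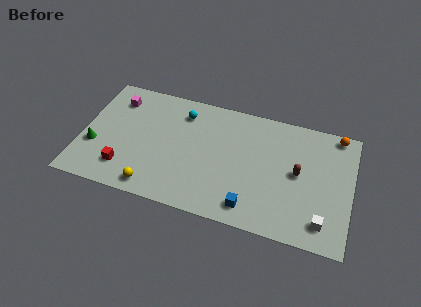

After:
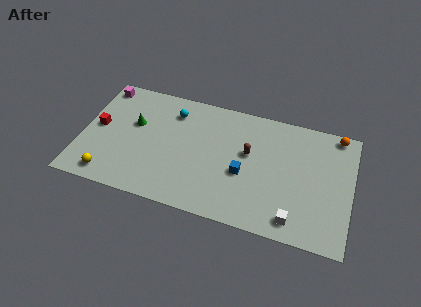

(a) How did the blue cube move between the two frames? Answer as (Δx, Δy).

(-0.6, 2.3)

The blue cube started near (10.8, 1.4) and ended near (10.2, 3.7).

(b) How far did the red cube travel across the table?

3.3

The red cube was near (2.9, 2.0) before and (1.0, 4.7) after, so it travelled √(1.9² + 2.7²) ≈ 3.3 units.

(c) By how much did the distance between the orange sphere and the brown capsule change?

+1.9

They were about 4.1 units apart before and 6.0 after — 1.9 units further apart.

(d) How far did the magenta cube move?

1.3

The magenta cube was near (1.9, 7.1) before and (0.9, 7.9) after, so it travelled √(1.0² + 0.8²) ≈ 1.3 units.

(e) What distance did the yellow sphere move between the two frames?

2.8

The yellow sphere moved from about (4.8, 1.1) to (2.0, 1.2), a distance of √(2.8² + 0.1²) ≈ 2.8.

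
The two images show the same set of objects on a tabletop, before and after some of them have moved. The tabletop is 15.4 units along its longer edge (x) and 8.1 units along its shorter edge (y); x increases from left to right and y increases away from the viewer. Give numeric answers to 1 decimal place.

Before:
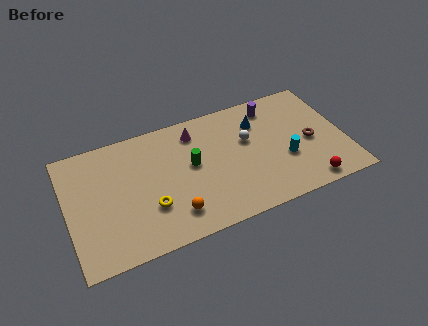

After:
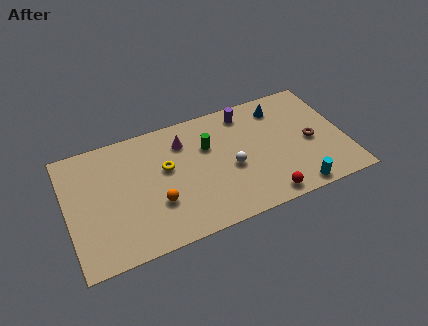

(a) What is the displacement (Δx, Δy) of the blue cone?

(1.3, 0.6)

The blue cone was at about (10.8, 6.0) and moved to about (12.1, 6.6).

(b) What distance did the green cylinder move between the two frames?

1.3

From (6.9, 4.5) to (7.9, 5.4), the green cylinder covered √(1.0² + 0.9²) ≈ 1.3 units.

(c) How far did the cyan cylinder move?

2.2

The cyan cylinder moved from about (12.0, 3.0) to (12.3, 0.8), a distance of √(0.3² + 2.2²) ≈ 2.2.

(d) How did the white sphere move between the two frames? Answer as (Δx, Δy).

(-1.1, -1.5)

The white sphere was at about (10.1, 5.0) and moved to about (9.0, 3.5).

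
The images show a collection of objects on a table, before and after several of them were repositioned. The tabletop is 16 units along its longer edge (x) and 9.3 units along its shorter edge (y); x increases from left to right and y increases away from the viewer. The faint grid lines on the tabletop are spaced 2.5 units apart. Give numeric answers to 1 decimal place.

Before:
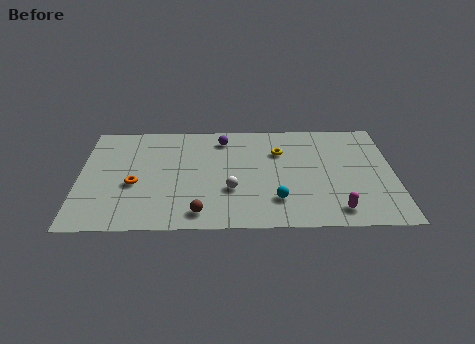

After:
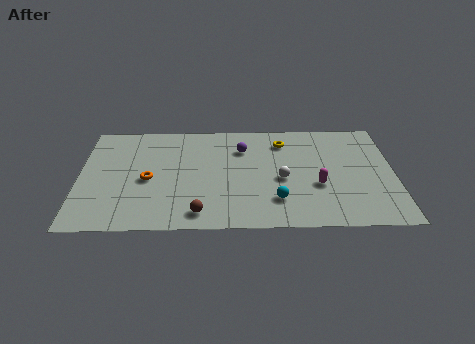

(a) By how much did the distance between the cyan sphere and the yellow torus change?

+0.9

They were about 4.2 units apart before and 5.1 after — 0.9 units further apart.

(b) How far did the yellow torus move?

0.9

From (10.2, 6.5) to (10.4, 7.4), the yellow torus covered √(0.2² + 0.9²) ≈ 0.9 units.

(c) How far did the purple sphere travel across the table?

1.3

The purple sphere moved from about (7.3, 7.7) to (8.3, 6.8), a distance of √(1.0² + 0.9²) ≈ 1.3.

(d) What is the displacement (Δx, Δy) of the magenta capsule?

(-0.9, 2.1)

The magenta capsule started near (13.0, 1.4) and ended near (12.1, 3.5).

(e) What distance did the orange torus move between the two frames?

0.8

The orange torus was near (2.8, 3.8) before and (3.5, 4.2) after, so it travelled √(0.7² + 0.4²) ≈ 0.8 units.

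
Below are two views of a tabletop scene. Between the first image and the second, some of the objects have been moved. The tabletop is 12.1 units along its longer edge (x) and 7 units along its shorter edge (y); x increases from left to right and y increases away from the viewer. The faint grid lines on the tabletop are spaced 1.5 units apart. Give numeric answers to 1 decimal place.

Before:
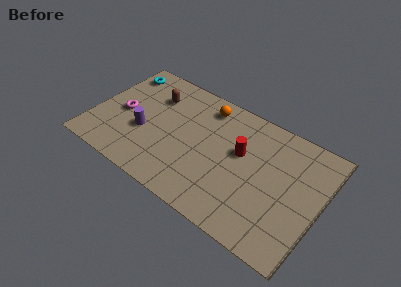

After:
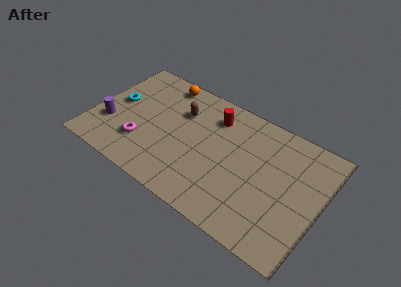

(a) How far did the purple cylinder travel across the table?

1.8

The purple cylinder moved from about (2.8, 2.7) to (1.0, 2.3), a distance of √(1.8² + 0.4²) ≈ 1.8.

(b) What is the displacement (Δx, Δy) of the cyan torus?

(0.2, -2.0)

From the two frames, the cyan torus sits at roughly (0.9, 5.8) before and (1.1, 3.8) after.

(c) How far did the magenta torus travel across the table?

1.8

From (1.5, 3.3) to (2.8, 2.0), the magenta torus covered √(1.3² + 1.3²) ≈ 1.8 units.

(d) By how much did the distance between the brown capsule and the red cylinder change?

-3.2

The distance was about 5.0 in the first image and 1.8 in the second, so they moved 3.2 units closer together.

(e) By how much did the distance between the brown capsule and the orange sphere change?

-1.0

Before: roughly 2.8 units apart; after: 1.8. That's 1.0 units closer together.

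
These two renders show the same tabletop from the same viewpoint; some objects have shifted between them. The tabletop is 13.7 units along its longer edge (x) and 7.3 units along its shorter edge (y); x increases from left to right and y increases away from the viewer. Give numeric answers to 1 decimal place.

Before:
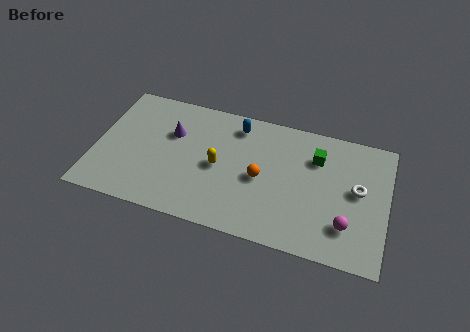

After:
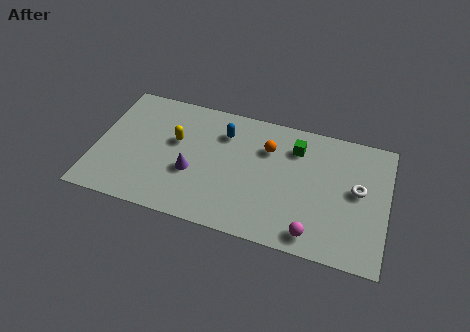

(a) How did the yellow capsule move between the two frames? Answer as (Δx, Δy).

(-2.1, 0.9)

The yellow capsule started near (5.8, 3.5) and ended near (3.7, 4.4).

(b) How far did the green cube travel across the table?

1.0

From (10.3, 5.3) to (9.3, 5.6), the green cube covered √(1.0² + 0.3²) ≈ 1.0 units.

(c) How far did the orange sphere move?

1.8

The orange sphere moved from about (7.8, 3.4) to (8.0, 5.2), a distance of √(0.2² + 1.8²) ≈ 1.8.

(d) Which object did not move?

the white torus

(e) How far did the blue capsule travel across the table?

0.8

From (6.5, 6.1) to (5.9, 5.5), the blue capsule covered √(0.6² + 0.6²) ≈ 0.8 units.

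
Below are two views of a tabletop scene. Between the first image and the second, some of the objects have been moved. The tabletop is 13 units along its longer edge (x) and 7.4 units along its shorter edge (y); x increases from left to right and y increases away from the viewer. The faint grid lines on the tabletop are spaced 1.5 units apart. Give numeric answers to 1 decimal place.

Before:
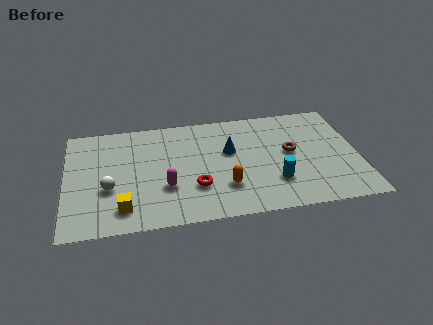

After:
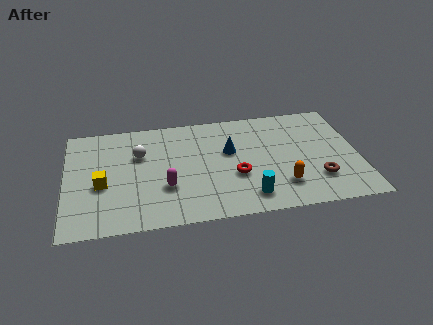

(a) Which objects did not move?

the blue cone and the magenta capsule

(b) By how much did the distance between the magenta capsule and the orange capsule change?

+2.5

Before: roughly 2.6 units apart; after: 5.1. That's 2.5 units further apart.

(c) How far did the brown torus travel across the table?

2.3

The brown torus was near (10.0, 4.0) before and (11.1, 2.0) after, so it travelled √(1.1² + 2.0²) ≈ 2.3 units.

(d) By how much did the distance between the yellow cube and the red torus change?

+2.6

The distance was about 3.3 in the first image and 5.9 in the second, so they moved 2.6 units further apart.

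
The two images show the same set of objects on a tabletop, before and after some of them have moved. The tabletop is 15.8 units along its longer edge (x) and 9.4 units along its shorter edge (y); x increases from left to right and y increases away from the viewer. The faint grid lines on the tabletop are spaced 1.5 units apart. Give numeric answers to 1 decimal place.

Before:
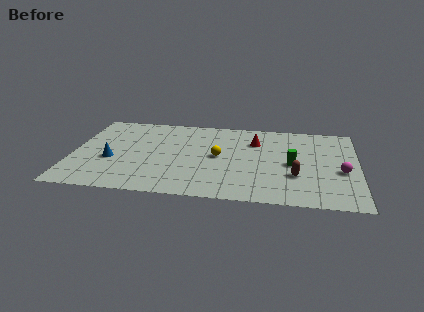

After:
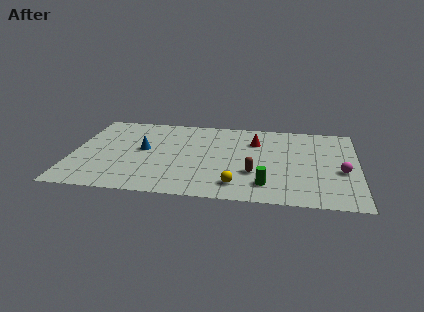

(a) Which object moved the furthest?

the yellow sphere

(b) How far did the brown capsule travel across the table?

2.3

The brown capsule moved from about (12.4, 3.1) to (10.1, 3.1), a distance of √(2.3² + 0.0²) ≈ 2.3.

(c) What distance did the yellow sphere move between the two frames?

3.3

From (8.1, 4.8) to (9.2, 1.7), the yellow sphere covered √(1.1² + 3.1²) ≈ 3.3 units.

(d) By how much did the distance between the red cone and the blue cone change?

-2.1

Before: roughly 8.5 units apart; after: 6.4. That's 2.1 units closer together.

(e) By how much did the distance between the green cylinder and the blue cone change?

-2.4

The distance was about 10.0 in the first image and 7.6 in the second, so they moved 2.4 units closer together.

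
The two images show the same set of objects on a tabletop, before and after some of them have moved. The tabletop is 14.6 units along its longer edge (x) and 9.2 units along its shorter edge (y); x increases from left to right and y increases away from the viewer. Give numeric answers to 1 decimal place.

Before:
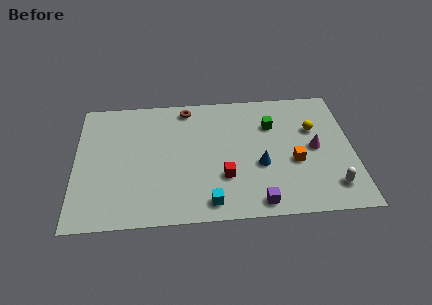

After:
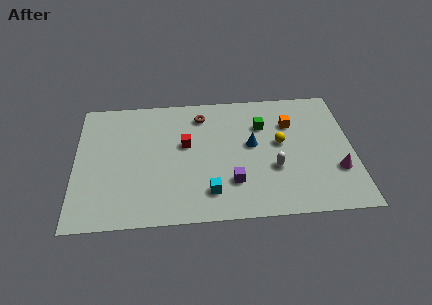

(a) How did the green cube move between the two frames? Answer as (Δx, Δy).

(-0.5, 0.0)

The green cube was at about (10.4, 6.5) and moved to about (9.9, 6.5).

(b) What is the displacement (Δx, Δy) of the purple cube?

(-1.3, 1.5)

The purple cube was at about (9.5, 1.0) and moved to about (8.2, 2.5).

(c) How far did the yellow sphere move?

2.0

The yellow sphere moved from about (12.6, 6.0) to (10.8, 5.1), a distance of √(1.8² + 0.9²) ≈ 2.0.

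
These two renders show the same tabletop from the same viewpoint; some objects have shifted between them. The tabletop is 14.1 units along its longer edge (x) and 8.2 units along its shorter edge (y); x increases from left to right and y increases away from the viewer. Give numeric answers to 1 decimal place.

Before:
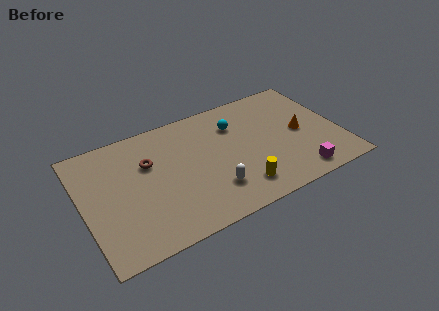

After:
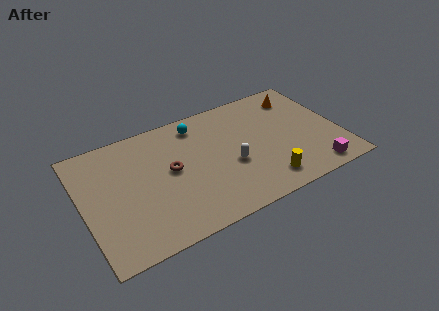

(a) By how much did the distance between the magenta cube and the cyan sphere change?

+2.6

They were about 5.6 units apart before and 8.2 after — 2.6 units further apart.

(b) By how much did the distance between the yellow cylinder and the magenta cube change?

-0.5

They were about 3.2 units apart before and 2.7 after — 0.5 units closer together.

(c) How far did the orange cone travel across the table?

2.6

The orange cone moved from about (12.0, 4.0) to (12.3, 6.6), a distance of √(0.3² + 2.6²) ≈ 2.6.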